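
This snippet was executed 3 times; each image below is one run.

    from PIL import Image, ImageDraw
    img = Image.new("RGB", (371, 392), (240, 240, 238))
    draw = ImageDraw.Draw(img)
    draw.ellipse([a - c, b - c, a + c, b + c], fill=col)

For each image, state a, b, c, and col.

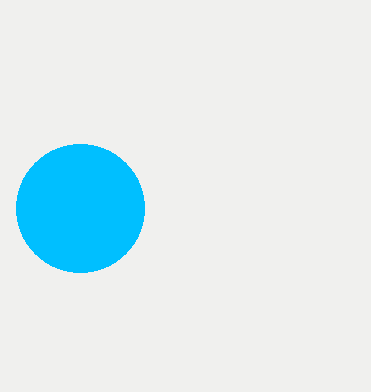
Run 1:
a = 80, b = 208, c = 64, col = 'deepskyblue'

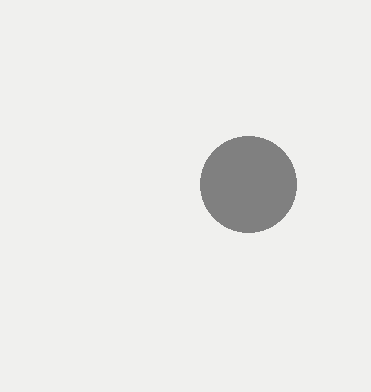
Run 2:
a = 248; b = 184; c = 48; col = 'gray'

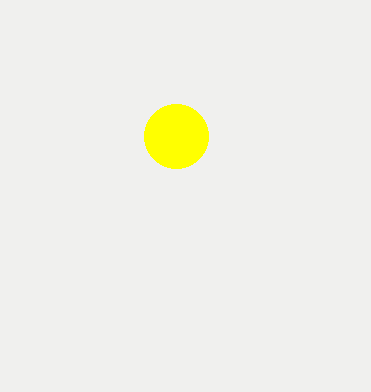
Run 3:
a = 176, b = 136, c = 32, col = 'yellow'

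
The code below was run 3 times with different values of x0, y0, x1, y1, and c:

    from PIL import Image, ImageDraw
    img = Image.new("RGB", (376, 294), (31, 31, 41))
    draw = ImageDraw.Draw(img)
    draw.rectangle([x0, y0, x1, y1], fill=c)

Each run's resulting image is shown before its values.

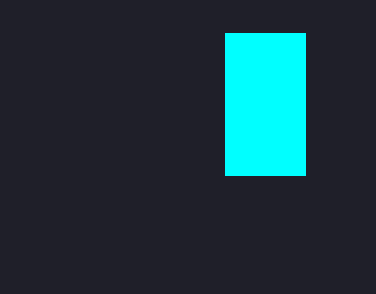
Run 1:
x0 = 225, y0 = 33, x1 = 305, y1 = 175, c = 'cyan'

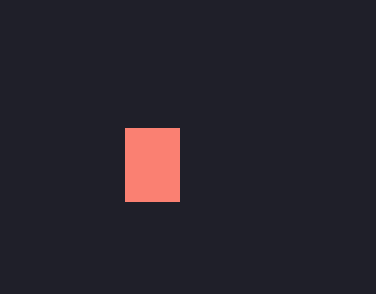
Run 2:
x0 = 125; y0 = 128; x1 = 179; y1 = 201; c = 'salmon'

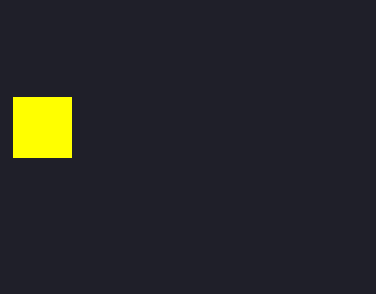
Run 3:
x0 = 13; y0 = 97; x1 = 71; y1 = 157; c = 'yellow'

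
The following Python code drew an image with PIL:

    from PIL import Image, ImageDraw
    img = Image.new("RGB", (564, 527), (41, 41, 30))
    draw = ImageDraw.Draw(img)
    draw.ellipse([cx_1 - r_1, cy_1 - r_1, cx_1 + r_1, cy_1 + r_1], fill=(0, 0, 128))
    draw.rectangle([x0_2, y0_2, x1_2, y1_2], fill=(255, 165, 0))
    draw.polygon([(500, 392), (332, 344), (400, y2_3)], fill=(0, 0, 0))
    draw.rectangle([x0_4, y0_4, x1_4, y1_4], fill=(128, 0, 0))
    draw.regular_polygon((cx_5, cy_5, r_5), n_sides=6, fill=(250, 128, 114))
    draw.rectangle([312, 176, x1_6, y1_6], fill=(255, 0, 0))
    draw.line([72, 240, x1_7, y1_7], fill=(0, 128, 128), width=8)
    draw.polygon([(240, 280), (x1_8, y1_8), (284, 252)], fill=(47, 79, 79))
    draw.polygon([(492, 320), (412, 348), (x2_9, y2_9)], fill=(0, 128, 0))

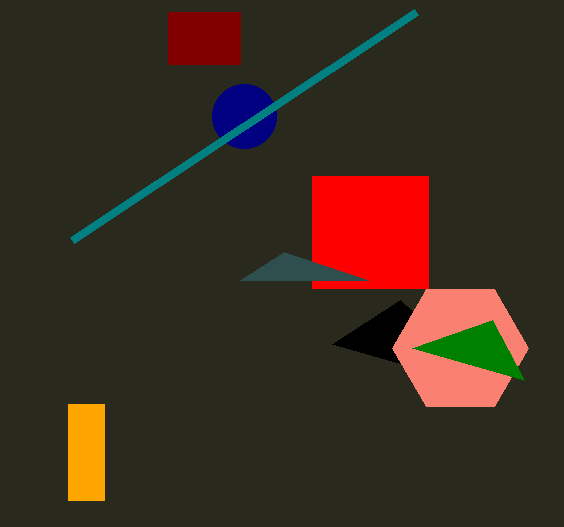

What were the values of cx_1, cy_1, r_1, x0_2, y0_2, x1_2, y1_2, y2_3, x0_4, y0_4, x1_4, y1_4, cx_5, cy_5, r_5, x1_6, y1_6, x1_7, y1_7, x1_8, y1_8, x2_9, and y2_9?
cx_1 = 244, cy_1 = 116, r_1 = 32, x0_2 = 68, y0_2 = 404, x1_2 = 104, y1_2 = 500, y2_3 = 300, x0_4 = 168, y0_4 = 12, x1_4 = 240, y1_4 = 64, cx_5 = 460, cy_5 = 348, r_5 = 68, x1_6 = 428, y1_6 = 288, x1_7 = 416, y1_7 = 12, x1_8 = 368, y1_8 = 280, x2_9 = 524, y2_9 = 380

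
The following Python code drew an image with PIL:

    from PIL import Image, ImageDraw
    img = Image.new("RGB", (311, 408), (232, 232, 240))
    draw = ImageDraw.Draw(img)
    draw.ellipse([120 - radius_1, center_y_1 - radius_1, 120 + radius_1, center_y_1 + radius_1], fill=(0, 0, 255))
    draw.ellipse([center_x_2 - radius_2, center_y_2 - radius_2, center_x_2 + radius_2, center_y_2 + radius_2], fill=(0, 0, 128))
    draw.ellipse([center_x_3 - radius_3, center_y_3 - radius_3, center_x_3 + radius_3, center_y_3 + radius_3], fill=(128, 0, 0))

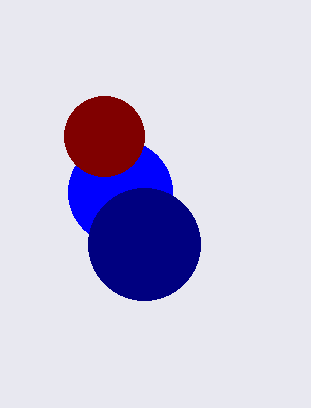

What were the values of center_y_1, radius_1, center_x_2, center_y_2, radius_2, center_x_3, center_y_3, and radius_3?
center_y_1 = 192; radius_1 = 52; center_x_2 = 144; center_y_2 = 244; radius_2 = 56; center_x_3 = 104; center_y_3 = 136; radius_3 = 40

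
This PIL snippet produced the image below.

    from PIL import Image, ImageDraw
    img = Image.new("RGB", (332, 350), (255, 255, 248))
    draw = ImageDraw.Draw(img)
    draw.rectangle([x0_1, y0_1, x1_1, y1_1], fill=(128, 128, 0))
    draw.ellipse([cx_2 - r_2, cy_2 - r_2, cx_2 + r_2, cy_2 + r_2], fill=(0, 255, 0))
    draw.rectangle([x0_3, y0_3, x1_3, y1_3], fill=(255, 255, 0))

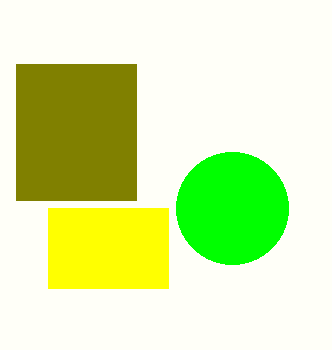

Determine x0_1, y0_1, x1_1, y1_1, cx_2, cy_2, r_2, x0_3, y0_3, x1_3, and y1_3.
x0_1 = 16, y0_1 = 64, x1_1 = 136, y1_1 = 200, cx_2 = 232, cy_2 = 208, r_2 = 56, x0_3 = 48, y0_3 = 208, x1_3 = 168, y1_3 = 288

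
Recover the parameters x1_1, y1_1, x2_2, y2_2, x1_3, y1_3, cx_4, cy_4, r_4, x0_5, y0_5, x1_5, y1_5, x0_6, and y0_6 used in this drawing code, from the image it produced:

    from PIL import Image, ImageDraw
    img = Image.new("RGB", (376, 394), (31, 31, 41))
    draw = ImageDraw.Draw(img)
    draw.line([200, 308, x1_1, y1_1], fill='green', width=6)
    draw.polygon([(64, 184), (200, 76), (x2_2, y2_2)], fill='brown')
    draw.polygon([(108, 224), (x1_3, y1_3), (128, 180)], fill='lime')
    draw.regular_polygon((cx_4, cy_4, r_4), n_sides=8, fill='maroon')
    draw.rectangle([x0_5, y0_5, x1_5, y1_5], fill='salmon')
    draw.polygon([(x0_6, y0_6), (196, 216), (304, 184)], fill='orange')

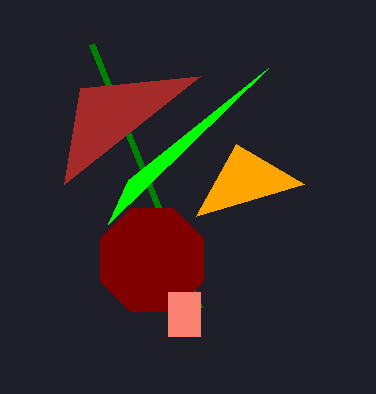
x1_1 = 92, y1_1 = 44, x2_2 = 80, y2_2 = 88, x1_3 = 268, y1_3 = 68, cx_4 = 152, cy_4 = 260, r_4 = 56, x0_5 = 168, y0_5 = 292, x1_5 = 200, y1_5 = 336, x0_6 = 236, y0_6 = 144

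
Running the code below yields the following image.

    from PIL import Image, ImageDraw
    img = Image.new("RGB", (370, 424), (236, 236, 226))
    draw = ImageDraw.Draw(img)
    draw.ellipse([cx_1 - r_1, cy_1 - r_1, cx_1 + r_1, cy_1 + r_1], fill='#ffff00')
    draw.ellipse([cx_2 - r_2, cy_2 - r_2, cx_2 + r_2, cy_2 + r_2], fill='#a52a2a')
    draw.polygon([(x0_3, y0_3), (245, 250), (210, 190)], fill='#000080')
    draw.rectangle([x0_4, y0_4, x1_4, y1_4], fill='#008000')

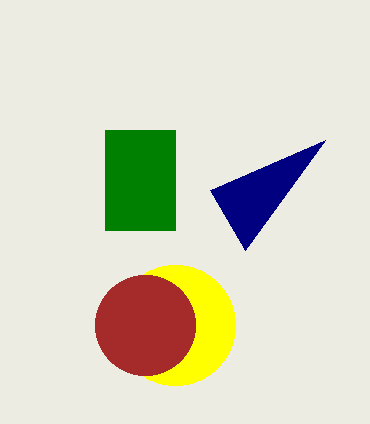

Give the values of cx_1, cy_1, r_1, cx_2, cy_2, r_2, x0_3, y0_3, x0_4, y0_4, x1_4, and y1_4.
cx_1 = 175, cy_1 = 325, r_1 = 60, cx_2 = 145, cy_2 = 325, r_2 = 50, x0_3 = 325, y0_3 = 140, x0_4 = 105, y0_4 = 130, x1_4 = 175, y1_4 = 230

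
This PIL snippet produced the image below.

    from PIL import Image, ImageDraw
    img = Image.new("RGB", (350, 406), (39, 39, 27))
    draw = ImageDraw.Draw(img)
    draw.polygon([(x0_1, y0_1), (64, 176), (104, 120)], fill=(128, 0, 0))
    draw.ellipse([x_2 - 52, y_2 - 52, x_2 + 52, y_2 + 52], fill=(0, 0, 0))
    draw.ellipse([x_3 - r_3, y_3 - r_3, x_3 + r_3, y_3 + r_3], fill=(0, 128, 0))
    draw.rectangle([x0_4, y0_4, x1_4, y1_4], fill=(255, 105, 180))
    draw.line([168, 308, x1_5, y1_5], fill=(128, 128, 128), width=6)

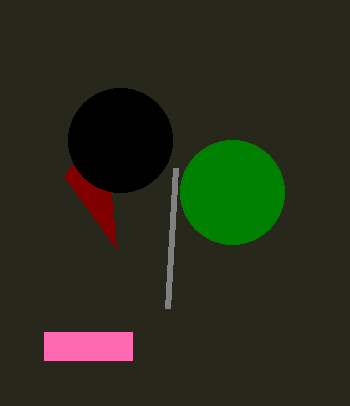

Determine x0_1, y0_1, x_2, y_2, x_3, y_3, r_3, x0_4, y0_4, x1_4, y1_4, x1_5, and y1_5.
x0_1 = 116; y0_1 = 248; x_2 = 120; y_2 = 140; x_3 = 232; y_3 = 192; r_3 = 52; x0_4 = 44; y0_4 = 332; x1_4 = 132; y1_4 = 360; x1_5 = 176; y1_5 = 168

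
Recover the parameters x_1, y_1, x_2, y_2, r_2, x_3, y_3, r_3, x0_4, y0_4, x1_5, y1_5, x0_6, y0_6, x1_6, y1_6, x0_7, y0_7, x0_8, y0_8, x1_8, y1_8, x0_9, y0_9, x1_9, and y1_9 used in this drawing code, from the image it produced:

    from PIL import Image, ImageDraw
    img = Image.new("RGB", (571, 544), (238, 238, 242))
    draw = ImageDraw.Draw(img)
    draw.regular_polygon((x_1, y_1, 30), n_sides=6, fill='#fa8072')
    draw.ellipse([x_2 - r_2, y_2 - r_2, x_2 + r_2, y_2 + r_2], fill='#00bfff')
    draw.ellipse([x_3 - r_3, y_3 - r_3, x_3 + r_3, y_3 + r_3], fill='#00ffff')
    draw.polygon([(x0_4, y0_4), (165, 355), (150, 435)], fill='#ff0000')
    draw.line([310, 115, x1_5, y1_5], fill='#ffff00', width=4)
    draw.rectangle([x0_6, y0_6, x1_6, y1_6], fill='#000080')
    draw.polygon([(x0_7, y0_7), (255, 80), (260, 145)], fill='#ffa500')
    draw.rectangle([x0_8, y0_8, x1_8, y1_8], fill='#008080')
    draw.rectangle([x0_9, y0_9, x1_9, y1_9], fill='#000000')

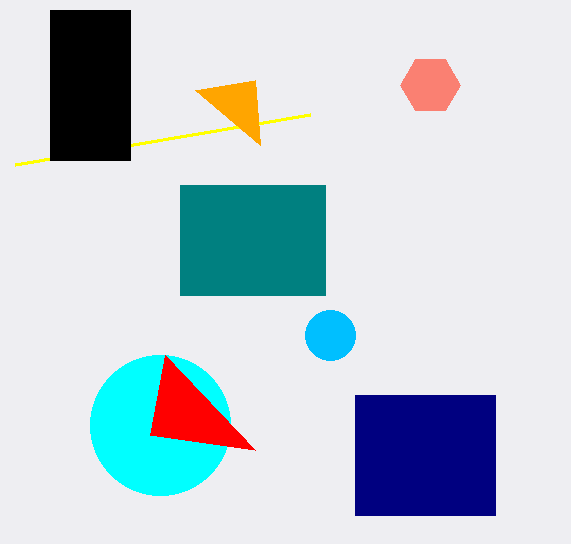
x_1 = 430; y_1 = 85; x_2 = 330; y_2 = 335; r_2 = 25; x_3 = 160; y_3 = 425; r_3 = 70; x0_4 = 255; y0_4 = 450; x1_5 = 15; y1_5 = 165; x0_6 = 355; y0_6 = 395; x1_6 = 495; y1_6 = 515; x0_7 = 195; y0_7 = 90; x0_8 = 180; y0_8 = 185; x1_8 = 325; y1_8 = 295; x0_9 = 50; y0_9 = 10; x1_9 = 130; y1_9 = 160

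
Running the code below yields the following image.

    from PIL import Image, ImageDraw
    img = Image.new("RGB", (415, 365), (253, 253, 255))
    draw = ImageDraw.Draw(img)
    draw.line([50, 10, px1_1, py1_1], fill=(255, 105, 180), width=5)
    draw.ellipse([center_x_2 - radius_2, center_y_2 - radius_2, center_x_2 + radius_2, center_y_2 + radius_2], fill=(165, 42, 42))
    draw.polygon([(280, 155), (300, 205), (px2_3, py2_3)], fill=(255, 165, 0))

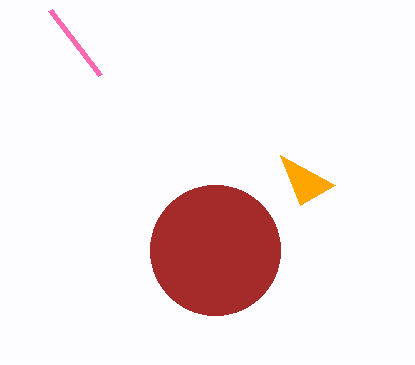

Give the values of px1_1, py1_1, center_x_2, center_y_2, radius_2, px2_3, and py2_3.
px1_1 = 100, py1_1 = 75, center_x_2 = 215, center_y_2 = 250, radius_2 = 65, px2_3 = 335, py2_3 = 185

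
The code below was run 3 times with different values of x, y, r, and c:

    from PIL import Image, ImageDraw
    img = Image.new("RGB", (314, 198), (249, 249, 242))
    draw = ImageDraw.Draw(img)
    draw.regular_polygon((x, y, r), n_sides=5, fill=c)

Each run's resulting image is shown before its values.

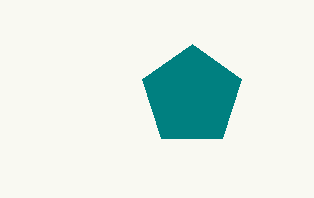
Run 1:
x = 192, y = 96, r = 52, c = 'teal'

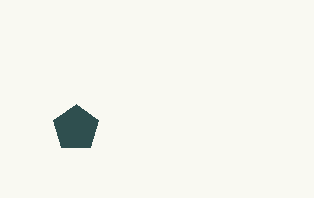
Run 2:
x = 76; y = 128; r = 24; c = 'darkslategray'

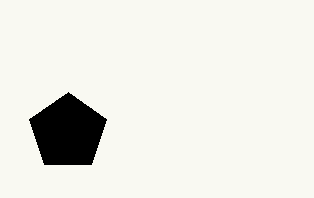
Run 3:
x = 68
y = 132
r = 40
c = 'black'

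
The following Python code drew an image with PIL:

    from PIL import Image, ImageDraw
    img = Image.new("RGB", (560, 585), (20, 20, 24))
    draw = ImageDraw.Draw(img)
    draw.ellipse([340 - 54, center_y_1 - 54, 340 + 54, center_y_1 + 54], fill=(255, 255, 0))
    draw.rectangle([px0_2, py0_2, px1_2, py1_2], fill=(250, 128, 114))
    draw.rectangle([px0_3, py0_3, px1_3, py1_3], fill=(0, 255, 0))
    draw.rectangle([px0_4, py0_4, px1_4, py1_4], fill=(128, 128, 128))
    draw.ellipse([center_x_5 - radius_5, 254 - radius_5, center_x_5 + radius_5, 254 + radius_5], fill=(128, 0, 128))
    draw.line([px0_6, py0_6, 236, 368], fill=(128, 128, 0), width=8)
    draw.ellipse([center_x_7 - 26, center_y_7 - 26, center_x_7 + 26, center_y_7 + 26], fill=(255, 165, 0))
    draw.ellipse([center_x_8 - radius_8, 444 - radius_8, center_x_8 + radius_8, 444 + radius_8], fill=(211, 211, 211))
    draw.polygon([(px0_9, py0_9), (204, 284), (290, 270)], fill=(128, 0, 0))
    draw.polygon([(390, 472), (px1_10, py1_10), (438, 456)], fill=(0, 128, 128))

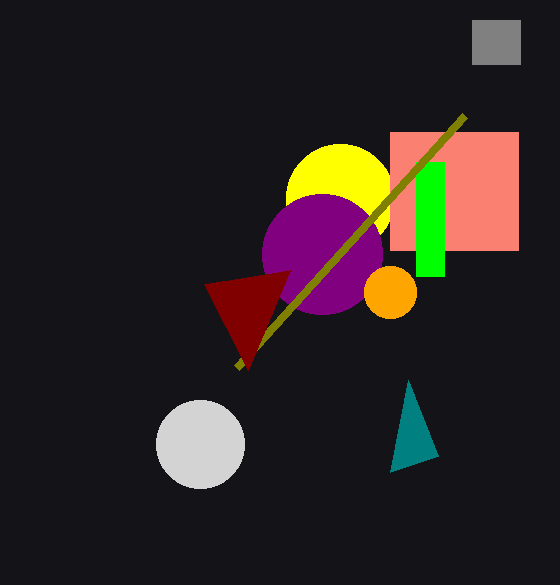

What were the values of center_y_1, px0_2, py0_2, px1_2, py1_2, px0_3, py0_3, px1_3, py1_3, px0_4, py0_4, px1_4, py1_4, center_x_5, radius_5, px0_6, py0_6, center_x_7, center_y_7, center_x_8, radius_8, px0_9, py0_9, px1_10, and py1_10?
center_y_1 = 198, px0_2 = 390, py0_2 = 132, px1_2 = 518, py1_2 = 250, px0_3 = 416, py0_3 = 162, px1_3 = 444, py1_3 = 276, px0_4 = 472, py0_4 = 20, px1_4 = 520, py1_4 = 64, center_x_5 = 322, radius_5 = 60, px0_6 = 464, py0_6 = 116, center_x_7 = 390, center_y_7 = 292, center_x_8 = 200, radius_8 = 44, px0_9 = 248, py0_9 = 370, px1_10 = 408, py1_10 = 380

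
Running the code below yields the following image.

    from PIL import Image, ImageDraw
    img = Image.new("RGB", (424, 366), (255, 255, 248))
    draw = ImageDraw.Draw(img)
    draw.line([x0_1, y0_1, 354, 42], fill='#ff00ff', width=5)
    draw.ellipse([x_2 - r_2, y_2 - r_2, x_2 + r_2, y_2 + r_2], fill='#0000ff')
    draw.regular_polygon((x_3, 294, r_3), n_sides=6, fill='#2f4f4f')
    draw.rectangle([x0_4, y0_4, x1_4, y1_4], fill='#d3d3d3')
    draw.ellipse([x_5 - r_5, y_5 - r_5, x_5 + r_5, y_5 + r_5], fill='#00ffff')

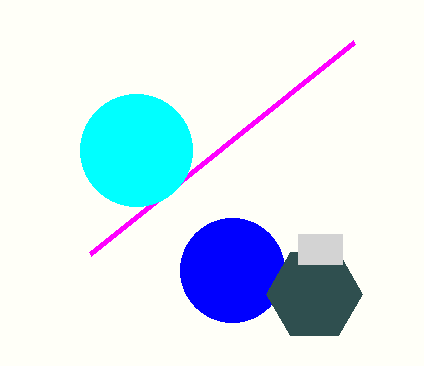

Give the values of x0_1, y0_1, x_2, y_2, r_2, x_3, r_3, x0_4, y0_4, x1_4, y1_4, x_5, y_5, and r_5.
x0_1 = 90; y0_1 = 254; x_2 = 232; y_2 = 270; r_2 = 52; x_3 = 314; r_3 = 48; x0_4 = 298; y0_4 = 234; x1_4 = 342; y1_4 = 264; x_5 = 136; y_5 = 150; r_5 = 56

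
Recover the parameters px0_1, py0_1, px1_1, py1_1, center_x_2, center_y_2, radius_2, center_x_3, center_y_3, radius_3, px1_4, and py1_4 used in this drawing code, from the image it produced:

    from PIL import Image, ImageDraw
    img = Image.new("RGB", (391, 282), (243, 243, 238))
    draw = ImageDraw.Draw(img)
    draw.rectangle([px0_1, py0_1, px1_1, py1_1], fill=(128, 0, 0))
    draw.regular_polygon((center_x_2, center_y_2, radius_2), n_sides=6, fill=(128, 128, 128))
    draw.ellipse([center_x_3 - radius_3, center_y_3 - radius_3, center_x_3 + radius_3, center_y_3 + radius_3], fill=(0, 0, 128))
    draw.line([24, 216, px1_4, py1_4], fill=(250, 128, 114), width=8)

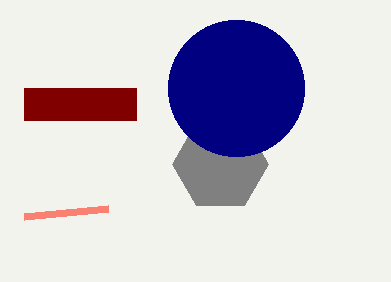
px0_1 = 24
py0_1 = 88
px1_1 = 136
py1_1 = 120
center_x_2 = 220
center_y_2 = 164
radius_2 = 48
center_x_3 = 236
center_y_3 = 88
radius_3 = 68
px1_4 = 108
py1_4 = 208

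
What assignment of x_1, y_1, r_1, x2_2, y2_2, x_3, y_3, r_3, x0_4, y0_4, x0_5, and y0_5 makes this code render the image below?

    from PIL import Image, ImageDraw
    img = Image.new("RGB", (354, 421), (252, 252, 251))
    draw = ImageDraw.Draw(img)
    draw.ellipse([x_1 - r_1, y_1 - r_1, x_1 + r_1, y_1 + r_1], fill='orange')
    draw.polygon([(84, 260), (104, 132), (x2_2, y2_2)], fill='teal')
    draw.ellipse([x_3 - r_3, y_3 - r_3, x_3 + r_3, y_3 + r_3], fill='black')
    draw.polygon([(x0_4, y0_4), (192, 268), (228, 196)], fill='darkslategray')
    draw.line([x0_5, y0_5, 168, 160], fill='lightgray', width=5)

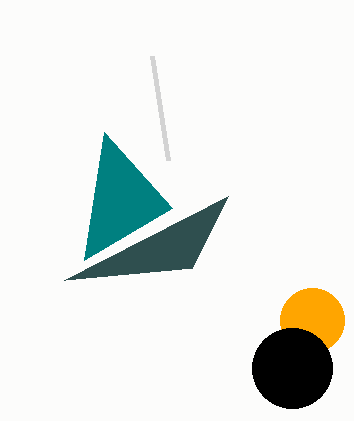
x_1 = 312, y_1 = 320, r_1 = 32, x2_2 = 172, y2_2 = 208, x_3 = 292, y_3 = 368, r_3 = 40, x0_4 = 64, y0_4 = 280, x0_5 = 152, y0_5 = 56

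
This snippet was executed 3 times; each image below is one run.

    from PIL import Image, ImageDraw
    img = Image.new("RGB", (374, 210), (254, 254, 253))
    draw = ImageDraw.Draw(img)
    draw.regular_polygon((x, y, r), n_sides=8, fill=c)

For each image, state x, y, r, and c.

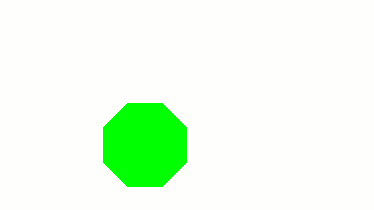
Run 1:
x = 145, y = 145, r = 45, c = 'lime'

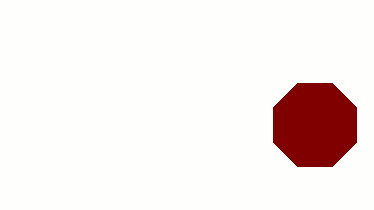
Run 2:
x = 315
y = 125
r = 45
c = 'maroon'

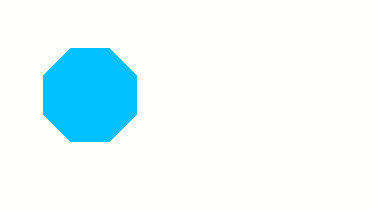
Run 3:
x = 90, y = 95, r = 50, c = 'deepskyblue'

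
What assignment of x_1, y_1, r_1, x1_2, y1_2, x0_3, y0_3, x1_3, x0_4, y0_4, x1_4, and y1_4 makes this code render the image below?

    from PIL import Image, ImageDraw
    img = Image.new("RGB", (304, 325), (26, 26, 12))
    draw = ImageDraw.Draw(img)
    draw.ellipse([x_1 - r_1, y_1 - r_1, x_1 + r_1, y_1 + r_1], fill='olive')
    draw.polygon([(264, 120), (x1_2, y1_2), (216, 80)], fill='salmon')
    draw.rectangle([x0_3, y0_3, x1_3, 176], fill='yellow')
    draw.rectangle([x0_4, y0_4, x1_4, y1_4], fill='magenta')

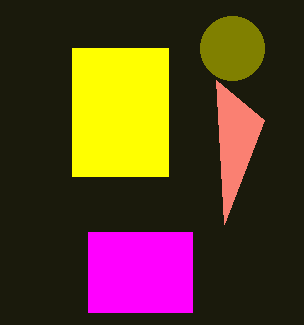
x_1 = 232
y_1 = 48
r_1 = 32
x1_2 = 224
y1_2 = 224
x0_3 = 72
y0_3 = 48
x1_3 = 168
x0_4 = 88
y0_4 = 232
x1_4 = 192
y1_4 = 312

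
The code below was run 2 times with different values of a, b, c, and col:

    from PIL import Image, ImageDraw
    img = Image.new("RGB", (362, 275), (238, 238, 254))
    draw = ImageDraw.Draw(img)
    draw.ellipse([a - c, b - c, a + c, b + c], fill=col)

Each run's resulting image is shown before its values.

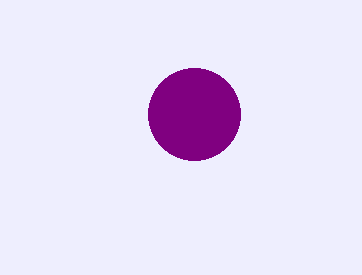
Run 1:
a = 194
b = 114
c = 46
col = 'purple'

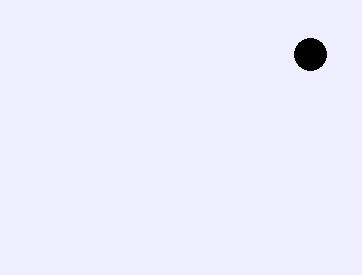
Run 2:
a = 310, b = 54, c = 16, col = 'black'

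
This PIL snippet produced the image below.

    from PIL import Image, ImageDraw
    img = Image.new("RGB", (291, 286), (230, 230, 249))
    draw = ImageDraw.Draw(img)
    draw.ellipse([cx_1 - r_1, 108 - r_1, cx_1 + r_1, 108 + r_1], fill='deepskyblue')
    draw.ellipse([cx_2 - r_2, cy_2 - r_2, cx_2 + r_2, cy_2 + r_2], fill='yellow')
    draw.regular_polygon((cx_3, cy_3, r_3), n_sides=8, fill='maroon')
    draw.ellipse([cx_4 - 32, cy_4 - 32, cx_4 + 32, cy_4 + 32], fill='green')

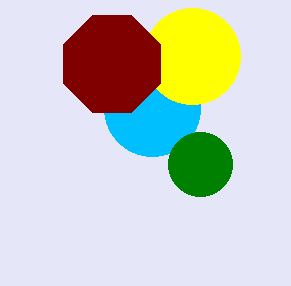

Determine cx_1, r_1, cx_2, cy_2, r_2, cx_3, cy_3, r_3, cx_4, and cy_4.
cx_1 = 152
r_1 = 48
cx_2 = 192
cy_2 = 56
r_2 = 48
cx_3 = 112
cy_3 = 64
r_3 = 52
cx_4 = 200
cy_4 = 164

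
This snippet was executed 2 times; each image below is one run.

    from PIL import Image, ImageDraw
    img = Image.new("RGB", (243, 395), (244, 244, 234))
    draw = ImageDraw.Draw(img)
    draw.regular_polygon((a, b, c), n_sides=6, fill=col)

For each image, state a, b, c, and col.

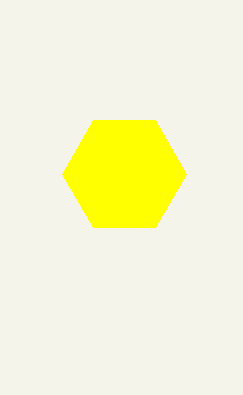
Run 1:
a = 124; b = 174; c = 62; col = 'yellow'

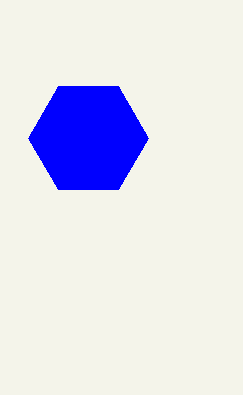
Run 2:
a = 88, b = 138, c = 60, col = 'blue'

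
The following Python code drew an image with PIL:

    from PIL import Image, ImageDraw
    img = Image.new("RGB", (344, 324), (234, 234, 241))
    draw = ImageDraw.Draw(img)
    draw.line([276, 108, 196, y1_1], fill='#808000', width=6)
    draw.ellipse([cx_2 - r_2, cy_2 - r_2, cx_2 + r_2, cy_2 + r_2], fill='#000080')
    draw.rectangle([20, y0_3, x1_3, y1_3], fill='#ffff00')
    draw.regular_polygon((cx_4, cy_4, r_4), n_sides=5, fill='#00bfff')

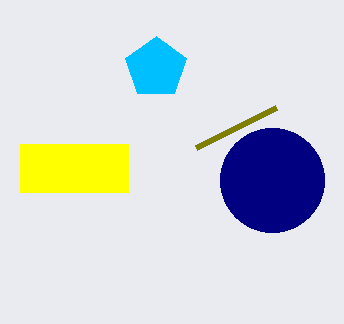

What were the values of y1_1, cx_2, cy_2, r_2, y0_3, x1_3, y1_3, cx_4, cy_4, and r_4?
y1_1 = 148; cx_2 = 272; cy_2 = 180; r_2 = 52; y0_3 = 144; x1_3 = 128; y1_3 = 192; cx_4 = 156; cy_4 = 68; r_4 = 32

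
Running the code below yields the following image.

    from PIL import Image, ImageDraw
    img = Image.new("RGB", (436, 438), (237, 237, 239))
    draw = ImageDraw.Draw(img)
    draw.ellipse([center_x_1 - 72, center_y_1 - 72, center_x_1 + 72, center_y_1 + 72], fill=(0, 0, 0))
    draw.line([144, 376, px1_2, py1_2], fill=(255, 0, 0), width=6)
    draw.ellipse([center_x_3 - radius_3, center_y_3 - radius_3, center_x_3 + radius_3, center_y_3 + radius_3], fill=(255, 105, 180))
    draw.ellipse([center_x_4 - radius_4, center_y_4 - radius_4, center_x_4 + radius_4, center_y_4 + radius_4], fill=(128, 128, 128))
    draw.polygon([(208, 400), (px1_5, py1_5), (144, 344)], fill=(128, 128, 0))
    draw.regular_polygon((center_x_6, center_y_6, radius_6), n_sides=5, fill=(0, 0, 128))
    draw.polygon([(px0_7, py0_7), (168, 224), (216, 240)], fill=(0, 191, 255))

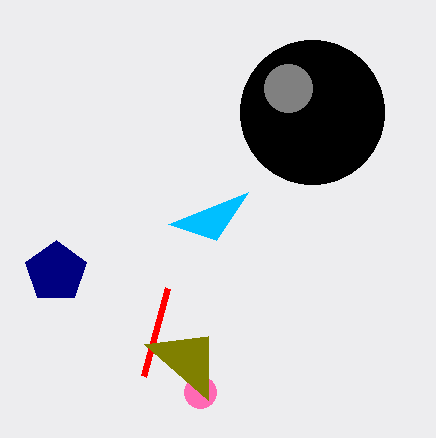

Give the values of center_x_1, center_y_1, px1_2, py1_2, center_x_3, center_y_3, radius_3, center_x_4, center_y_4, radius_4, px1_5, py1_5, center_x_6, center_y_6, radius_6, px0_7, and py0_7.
center_x_1 = 312; center_y_1 = 112; px1_2 = 168; py1_2 = 288; center_x_3 = 200; center_y_3 = 392; radius_3 = 16; center_x_4 = 288; center_y_4 = 88; radius_4 = 24; px1_5 = 208; py1_5 = 336; center_x_6 = 56; center_y_6 = 272; radius_6 = 32; px0_7 = 248; py0_7 = 192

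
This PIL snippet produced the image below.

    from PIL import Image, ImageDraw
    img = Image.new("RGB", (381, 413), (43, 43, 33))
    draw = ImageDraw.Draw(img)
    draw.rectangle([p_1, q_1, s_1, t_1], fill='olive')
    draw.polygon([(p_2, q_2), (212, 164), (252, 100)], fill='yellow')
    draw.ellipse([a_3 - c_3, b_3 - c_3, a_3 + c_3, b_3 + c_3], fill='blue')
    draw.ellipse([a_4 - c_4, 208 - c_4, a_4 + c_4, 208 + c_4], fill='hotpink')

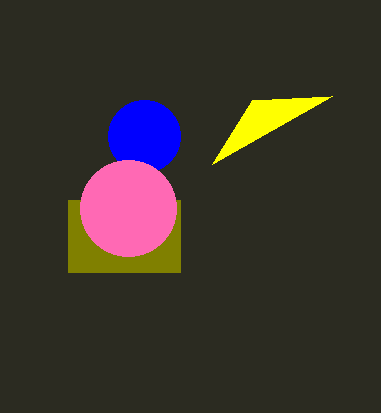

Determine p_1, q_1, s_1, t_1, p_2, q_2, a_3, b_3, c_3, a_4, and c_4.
p_1 = 68, q_1 = 200, s_1 = 180, t_1 = 272, p_2 = 332, q_2 = 96, a_3 = 144, b_3 = 136, c_3 = 36, a_4 = 128, c_4 = 48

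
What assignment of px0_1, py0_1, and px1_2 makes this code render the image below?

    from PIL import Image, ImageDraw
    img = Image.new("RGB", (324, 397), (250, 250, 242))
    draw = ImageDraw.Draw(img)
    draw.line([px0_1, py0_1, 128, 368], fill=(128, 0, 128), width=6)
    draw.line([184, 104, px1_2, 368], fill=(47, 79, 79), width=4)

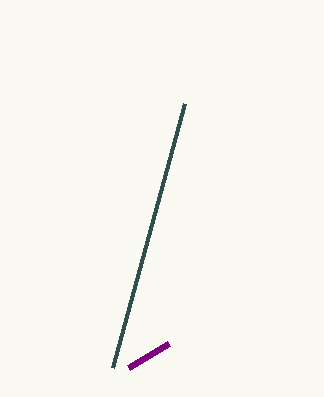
px0_1 = 168; py0_1 = 344; px1_2 = 112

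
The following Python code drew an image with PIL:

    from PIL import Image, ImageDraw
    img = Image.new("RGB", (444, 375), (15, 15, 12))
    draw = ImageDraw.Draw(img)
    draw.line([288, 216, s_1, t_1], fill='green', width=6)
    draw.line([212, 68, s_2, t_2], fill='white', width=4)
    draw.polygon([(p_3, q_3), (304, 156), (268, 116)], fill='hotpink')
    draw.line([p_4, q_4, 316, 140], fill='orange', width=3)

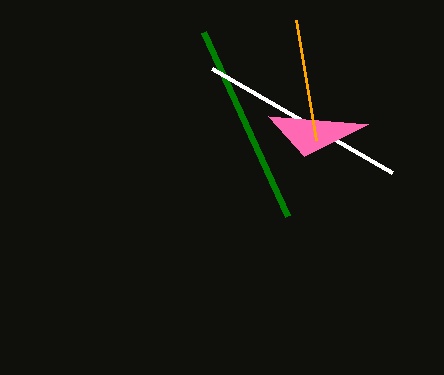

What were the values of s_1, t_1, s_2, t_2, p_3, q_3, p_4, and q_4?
s_1 = 204, t_1 = 32, s_2 = 392, t_2 = 172, p_3 = 368, q_3 = 124, p_4 = 296, q_4 = 20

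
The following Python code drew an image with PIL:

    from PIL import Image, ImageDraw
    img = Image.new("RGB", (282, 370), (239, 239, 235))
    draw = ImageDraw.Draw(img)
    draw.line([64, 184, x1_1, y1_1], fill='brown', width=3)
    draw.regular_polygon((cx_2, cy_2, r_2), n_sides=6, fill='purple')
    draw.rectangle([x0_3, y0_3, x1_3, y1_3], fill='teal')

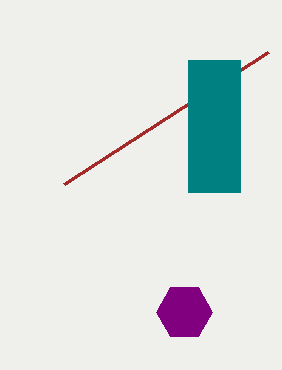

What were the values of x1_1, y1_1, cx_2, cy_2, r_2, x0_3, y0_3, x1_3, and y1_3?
x1_1 = 268
y1_1 = 52
cx_2 = 184
cy_2 = 312
r_2 = 28
x0_3 = 188
y0_3 = 60
x1_3 = 240
y1_3 = 192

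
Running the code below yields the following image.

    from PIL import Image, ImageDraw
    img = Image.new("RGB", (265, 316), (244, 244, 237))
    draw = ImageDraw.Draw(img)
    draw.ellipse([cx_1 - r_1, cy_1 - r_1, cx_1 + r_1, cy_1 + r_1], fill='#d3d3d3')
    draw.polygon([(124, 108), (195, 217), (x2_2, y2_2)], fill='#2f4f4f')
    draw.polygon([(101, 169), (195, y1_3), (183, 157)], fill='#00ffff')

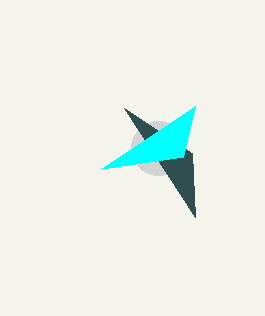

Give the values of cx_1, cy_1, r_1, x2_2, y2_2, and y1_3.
cx_1 = 158, cy_1 = 148, r_1 = 27, x2_2 = 192, y2_2 = 153, y1_3 = 106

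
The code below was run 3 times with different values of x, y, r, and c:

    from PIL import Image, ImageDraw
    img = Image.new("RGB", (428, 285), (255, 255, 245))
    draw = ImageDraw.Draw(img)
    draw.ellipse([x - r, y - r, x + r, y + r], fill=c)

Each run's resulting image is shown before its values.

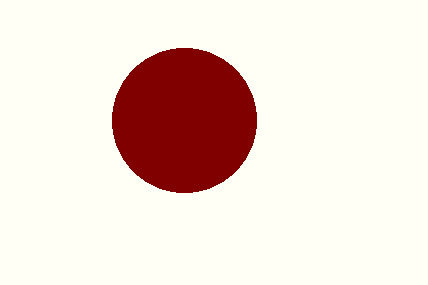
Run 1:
x = 184
y = 120
r = 72
c = 'maroon'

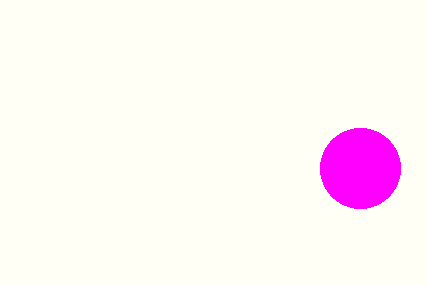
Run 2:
x = 360
y = 168
r = 40
c = 'magenta'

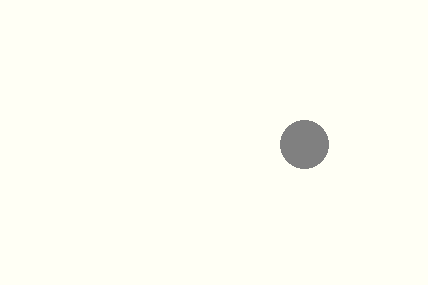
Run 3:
x = 304
y = 144
r = 24
c = 'gray'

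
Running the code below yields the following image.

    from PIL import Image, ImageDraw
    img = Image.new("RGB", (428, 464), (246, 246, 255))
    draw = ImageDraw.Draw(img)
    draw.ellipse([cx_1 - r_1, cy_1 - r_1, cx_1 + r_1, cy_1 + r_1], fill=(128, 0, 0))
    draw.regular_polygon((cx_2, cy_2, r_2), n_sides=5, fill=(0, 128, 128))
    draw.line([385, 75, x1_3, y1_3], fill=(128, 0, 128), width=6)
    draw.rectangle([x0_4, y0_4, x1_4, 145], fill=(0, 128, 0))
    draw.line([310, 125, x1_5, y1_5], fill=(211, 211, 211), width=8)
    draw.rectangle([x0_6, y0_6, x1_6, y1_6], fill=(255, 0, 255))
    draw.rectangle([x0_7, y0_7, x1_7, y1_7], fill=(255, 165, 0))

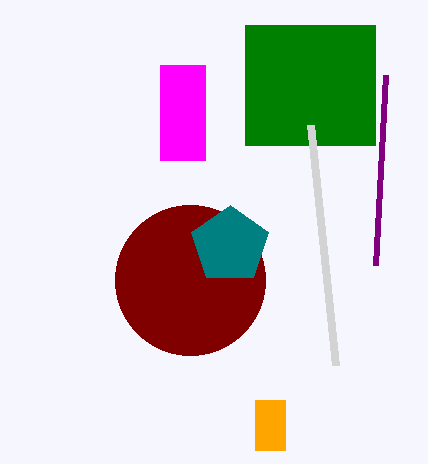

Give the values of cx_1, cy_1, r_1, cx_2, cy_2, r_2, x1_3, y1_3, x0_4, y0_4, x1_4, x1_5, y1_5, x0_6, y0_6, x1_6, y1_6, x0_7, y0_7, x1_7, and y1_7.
cx_1 = 190, cy_1 = 280, r_1 = 75, cx_2 = 230, cy_2 = 245, r_2 = 40, x1_3 = 375, y1_3 = 265, x0_4 = 245, y0_4 = 25, x1_4 = 375, x1_5 = 335, y1_5 = 365, x0_6 = 160, y0_6 = 65, x1_6 = 205, y1_6 = 160, x0_7 = 255, y0_7 = 400, x1_7 = 285, y1_7 = 450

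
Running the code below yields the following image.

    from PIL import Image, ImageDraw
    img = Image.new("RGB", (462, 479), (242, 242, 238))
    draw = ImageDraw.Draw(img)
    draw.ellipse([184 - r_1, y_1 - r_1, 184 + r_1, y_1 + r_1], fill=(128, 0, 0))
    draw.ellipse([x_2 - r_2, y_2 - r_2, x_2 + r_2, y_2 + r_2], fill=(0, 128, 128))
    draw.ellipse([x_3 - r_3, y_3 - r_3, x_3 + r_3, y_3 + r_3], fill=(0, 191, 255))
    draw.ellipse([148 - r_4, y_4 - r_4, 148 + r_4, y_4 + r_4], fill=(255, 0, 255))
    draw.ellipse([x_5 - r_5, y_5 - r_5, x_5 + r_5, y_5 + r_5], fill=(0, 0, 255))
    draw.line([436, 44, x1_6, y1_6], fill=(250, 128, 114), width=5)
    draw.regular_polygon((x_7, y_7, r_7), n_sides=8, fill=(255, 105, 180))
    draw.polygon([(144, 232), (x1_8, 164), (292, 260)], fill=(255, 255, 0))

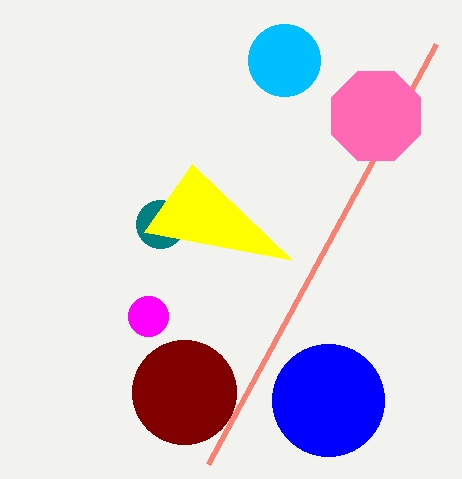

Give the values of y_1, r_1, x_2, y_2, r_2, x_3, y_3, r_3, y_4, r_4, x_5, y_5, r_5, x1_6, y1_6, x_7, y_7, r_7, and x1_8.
y_1 = 392; r_1 = 52; x_2 = 160; y_2 = 224; r_2 = 24; x_3 = 284; y_3 = 60; r_3 = 36; y_4 = 316; r_4 = 20; x_5 = 328; y_5 = 400; r_5 = 56; x1_6 = 208; y1_6 = 464; x_7 = 376; y_7 = 116; r_7 = 48; x1_8 = 192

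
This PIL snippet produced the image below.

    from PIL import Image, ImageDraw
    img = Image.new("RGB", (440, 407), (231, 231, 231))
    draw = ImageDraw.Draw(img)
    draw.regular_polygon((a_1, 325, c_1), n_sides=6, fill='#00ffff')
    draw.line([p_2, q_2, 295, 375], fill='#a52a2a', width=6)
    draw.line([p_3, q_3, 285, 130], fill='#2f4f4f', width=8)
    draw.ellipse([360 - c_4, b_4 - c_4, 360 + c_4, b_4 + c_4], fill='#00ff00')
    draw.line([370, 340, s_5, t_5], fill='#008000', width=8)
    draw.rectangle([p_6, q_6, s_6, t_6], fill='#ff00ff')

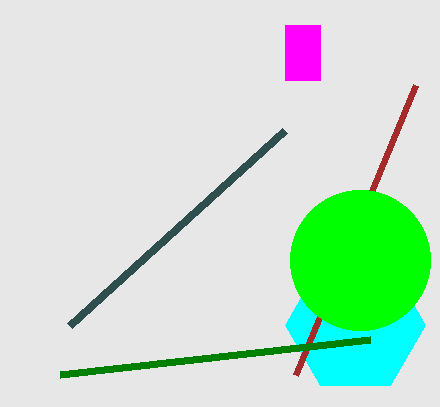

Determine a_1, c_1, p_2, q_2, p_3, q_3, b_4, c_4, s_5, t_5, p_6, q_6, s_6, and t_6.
a_1 = 355; c_1 = 70; p_2 = 415; q_2 = 85; p_3 = 70; q_3 = 325; b_4 = 260; c_4 = 70; s_5 = 60; t_5 = 375; p_6 = 285; q_6 = 25; s_6 = 320; t_6 = 80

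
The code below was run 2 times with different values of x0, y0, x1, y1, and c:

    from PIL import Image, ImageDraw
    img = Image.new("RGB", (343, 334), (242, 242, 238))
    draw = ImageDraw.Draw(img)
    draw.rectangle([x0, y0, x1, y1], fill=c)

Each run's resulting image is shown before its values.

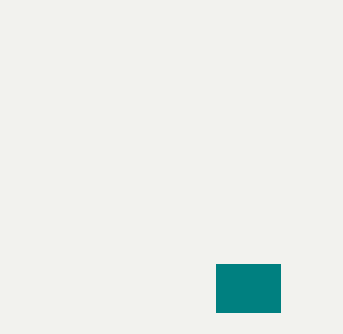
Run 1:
x0 = 216, y0 = 264, x1 = 280, y1 = 312, c = 'teal'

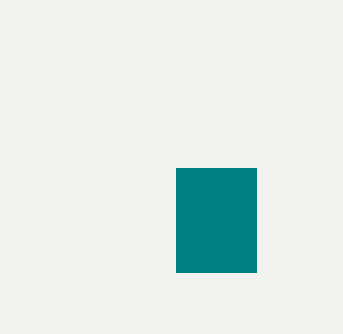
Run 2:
x0 = 176; y0 = 168; x1 = 256; y1 = 272; c = 'teal'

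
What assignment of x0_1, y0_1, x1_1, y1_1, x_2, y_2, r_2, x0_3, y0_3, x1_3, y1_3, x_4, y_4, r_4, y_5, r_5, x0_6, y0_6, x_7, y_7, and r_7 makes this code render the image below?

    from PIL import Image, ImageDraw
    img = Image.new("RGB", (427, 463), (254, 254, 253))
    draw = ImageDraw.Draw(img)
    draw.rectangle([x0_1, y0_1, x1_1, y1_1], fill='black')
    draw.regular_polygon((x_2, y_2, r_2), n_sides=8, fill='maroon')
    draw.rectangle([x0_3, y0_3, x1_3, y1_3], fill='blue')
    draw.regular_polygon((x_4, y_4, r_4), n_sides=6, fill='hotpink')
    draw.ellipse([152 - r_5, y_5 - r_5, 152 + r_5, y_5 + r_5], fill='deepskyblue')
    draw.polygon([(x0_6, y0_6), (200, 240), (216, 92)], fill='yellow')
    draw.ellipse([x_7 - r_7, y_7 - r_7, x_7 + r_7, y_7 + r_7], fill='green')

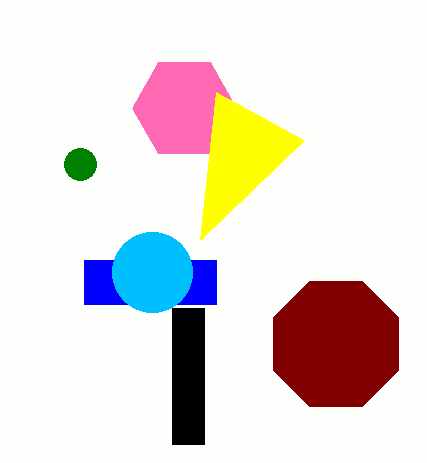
x0_1 = 172, y0_1 = 308, x1_1 = 204, y1_1 = 444, x_2 = 336, y_2 = 344, r_2 = 68, x0_3 = 84, y0_3 = 260, x1_3 = 216, y1_3 = 304, x_4 = 184, y_4 = 108, r_4 = 52, y_5 = 272, r_5 = 40, x0_6 = 304, y0_6 = 140, x_7 = 80, y_7 = 164, r_7 = 16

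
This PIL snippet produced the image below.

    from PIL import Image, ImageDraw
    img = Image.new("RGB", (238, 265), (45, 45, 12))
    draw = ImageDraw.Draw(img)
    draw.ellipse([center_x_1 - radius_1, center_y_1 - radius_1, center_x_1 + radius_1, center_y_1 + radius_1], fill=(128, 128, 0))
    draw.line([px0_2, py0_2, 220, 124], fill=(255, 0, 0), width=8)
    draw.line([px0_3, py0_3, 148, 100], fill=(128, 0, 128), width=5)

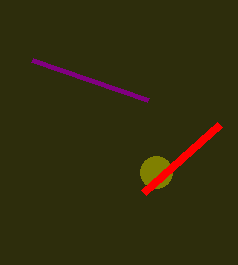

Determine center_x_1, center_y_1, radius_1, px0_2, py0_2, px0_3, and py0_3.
center_x_1 = 156, center_y_1 = 172, radius_1 = 16, px0_2 = 144, py0_2 = 192, px0_3 = 32, py0_3 = 60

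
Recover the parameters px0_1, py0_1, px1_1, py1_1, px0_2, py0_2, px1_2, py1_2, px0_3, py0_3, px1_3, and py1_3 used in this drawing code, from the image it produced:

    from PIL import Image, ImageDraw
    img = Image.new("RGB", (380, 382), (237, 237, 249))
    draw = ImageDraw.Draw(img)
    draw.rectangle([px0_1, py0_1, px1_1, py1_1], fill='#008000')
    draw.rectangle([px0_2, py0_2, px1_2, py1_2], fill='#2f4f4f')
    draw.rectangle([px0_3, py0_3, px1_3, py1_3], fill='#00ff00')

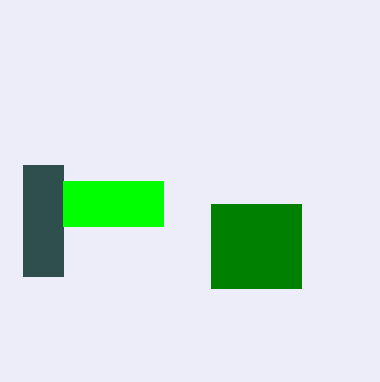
px0_1 = 211; py0_1 = 204; px1_1 = 301; py1_1 = 288; px0_2 = 23; py0_2 = 165; px1_2 = 63; py1_2 = 276; px0_3 = 63; py0_3 = 181; px1_3 = 163; py1_3 = 226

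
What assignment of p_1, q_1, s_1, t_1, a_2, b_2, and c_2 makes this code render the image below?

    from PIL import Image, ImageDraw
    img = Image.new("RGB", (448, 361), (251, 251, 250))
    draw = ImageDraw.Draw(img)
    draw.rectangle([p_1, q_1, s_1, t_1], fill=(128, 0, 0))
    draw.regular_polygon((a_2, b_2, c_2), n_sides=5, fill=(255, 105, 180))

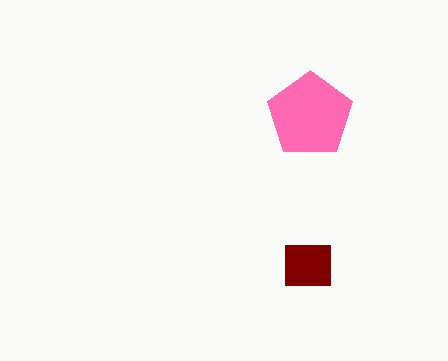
p_1 = 285; q_1 = 245; s_1 = 330; t_1 = 285; a_2 = 310; b_2 = 115; c_2 = 45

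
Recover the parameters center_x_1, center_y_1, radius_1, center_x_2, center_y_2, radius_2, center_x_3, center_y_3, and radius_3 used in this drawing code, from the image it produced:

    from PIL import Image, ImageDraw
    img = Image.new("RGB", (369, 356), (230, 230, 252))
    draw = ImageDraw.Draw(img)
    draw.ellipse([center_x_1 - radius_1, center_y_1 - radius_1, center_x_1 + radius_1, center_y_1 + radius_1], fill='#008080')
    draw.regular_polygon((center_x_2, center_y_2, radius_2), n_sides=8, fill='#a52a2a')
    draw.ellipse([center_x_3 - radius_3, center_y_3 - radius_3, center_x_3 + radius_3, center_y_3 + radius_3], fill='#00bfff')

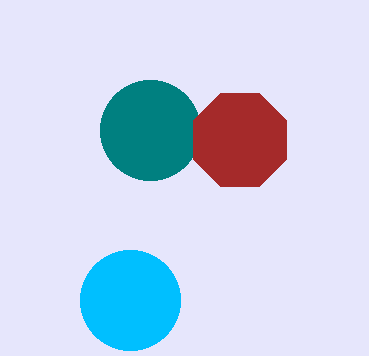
center_x_1 = 150; center_y_1 = 130; radius_1 = 50; center_x_2 = 240; center_y_2 = 140; radius_2 = 50; center_x_3 = 130; center_y_3 = 300; radius_3 = 50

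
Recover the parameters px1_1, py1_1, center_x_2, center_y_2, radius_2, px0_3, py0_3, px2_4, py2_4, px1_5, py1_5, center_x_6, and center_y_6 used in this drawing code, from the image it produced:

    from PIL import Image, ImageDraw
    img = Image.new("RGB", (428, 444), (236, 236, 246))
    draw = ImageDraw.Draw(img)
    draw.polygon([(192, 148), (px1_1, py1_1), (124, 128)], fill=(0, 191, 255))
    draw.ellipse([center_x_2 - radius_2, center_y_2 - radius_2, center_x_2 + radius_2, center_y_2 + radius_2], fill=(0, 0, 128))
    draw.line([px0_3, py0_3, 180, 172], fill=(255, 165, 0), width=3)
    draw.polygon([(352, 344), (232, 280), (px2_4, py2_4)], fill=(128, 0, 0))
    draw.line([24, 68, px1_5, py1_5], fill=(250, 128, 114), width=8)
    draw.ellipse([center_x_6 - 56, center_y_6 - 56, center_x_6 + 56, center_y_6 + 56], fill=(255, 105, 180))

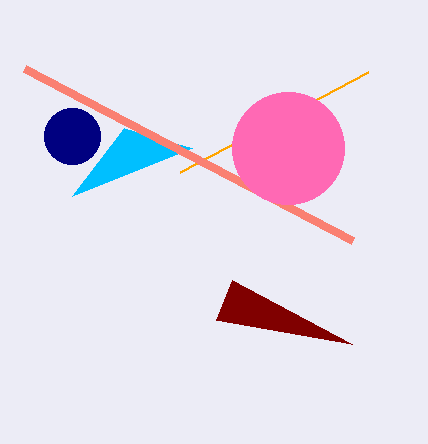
px1_1 = 72; py1_1 = 196; center_x_2 = 72; center_y_2 = 136; radius_2 = 28; px0_3 = 368; py0_3 = 72; px2_4 = 216; py2_4 = 320; px1_5 = 352; py1_5 = 240; center_x_6 = 288; center_y_6 = 148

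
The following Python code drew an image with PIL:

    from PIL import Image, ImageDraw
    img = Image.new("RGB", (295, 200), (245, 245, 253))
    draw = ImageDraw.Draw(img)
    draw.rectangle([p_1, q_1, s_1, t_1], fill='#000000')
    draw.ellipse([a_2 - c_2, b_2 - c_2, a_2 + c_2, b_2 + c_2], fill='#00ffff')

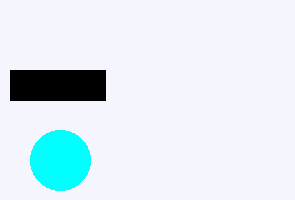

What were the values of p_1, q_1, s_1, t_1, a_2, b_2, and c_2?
p_1 = 10
q_1 = 70
s_1 = 105
t_1 = 100
a_2 = 60
b_2 = 160
c_2 = 30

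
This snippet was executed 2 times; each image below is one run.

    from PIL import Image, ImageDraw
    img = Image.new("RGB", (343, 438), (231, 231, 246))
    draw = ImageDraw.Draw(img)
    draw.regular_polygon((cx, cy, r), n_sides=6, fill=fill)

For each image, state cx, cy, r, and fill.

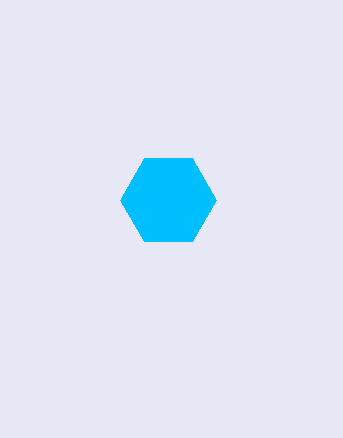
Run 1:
cx = 168; cy = 200; r = 48; fill = 'deepskyblue'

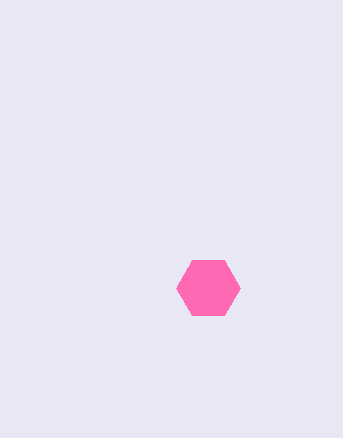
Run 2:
cx = 208; cy = 288; r = 32; fill = 'hotpink'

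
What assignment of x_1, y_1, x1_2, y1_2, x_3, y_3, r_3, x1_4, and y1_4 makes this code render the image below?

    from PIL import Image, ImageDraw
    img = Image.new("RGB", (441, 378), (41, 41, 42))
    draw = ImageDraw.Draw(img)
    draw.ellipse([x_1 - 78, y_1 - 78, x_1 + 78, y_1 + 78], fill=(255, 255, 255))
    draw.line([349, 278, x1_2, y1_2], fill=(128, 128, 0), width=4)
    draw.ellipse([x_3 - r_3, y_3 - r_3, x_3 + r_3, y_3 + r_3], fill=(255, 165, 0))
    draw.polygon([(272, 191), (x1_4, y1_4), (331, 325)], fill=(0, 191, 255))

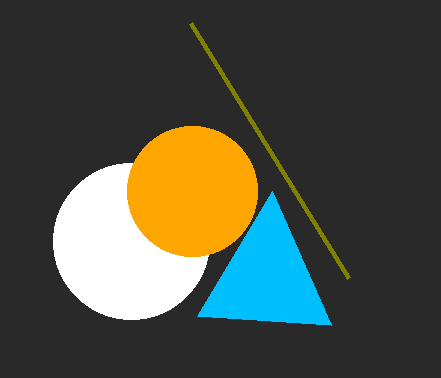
x_1 = 131, y_1 = 241, x1_2 = 191, y1_2 = 23, x_3 = 192, y_3 = 191, r_3 = 65, x1_4 = 197, y1_4 = 316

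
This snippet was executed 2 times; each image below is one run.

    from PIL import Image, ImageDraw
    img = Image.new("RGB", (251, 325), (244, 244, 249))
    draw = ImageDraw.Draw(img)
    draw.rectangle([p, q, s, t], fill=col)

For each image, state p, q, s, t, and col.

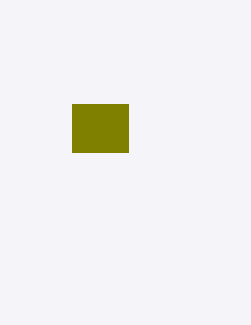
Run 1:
p = 72; q = 104; s = 128; t = 152; col = 'olive'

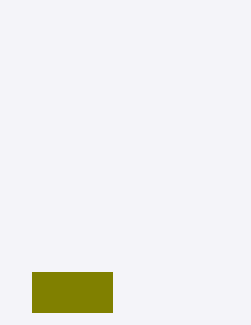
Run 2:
p = 32; q = 272; s = 112; t = 312; col = 'olive'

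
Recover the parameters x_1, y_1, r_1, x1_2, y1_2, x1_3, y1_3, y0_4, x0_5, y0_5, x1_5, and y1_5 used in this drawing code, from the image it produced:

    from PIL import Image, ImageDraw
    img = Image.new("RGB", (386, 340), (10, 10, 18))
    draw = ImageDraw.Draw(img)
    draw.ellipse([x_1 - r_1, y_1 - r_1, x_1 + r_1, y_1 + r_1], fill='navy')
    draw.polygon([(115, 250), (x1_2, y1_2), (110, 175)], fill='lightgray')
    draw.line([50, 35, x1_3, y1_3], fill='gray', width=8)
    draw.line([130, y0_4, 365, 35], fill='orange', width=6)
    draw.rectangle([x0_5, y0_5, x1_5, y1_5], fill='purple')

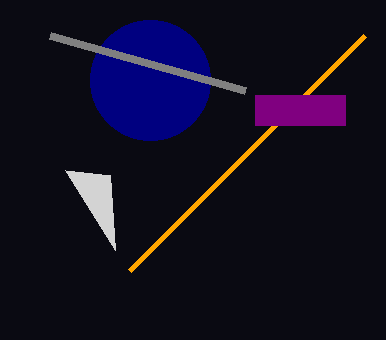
x_1 = 150; y_1 = 80; r_1 = 60; x1_2 = 65; y1_2 = 170; x1_3 = 245; y1_3 = 90; y0_4 = 270; x0_5 = 255; y0_5 = 95; x1_5 = 345; y1_5 = 125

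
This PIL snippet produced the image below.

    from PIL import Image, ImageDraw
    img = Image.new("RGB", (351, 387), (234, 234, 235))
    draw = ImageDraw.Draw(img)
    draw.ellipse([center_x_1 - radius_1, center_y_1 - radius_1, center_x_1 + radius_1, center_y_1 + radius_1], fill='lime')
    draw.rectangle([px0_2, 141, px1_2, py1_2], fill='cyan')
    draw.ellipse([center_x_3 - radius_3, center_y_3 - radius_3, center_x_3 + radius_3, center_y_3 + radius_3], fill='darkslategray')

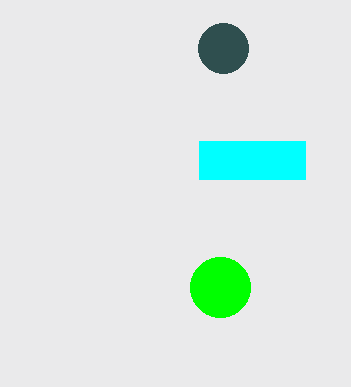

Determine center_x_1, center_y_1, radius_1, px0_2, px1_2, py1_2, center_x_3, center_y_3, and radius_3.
center_x_1 = 220, center_y_1 = 287, radius_1 = 30, px0_2 = 199, px1_2 = 305, py1_2 = 179, center_x_3 = 223, center_y_3 = 48, radius_3 = 25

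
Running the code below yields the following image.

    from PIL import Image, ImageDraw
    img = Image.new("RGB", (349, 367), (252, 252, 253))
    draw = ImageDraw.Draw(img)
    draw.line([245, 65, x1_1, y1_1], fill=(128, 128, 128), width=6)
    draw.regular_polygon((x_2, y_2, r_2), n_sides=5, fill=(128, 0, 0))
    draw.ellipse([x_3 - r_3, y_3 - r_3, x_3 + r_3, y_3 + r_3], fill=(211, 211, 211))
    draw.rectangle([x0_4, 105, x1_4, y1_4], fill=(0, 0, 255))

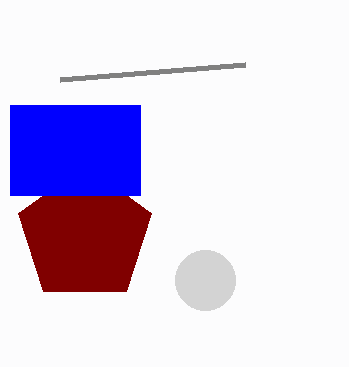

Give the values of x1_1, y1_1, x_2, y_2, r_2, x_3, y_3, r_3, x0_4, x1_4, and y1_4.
x1_1 = 60, y1_1 = 80, x_2 = 85, y_2 = 235, r_2 = 70, x_3 = 205, y_3 = 280, r_3 = 30, x0_4 = 10, x1_4 = 140, y1_4 = 195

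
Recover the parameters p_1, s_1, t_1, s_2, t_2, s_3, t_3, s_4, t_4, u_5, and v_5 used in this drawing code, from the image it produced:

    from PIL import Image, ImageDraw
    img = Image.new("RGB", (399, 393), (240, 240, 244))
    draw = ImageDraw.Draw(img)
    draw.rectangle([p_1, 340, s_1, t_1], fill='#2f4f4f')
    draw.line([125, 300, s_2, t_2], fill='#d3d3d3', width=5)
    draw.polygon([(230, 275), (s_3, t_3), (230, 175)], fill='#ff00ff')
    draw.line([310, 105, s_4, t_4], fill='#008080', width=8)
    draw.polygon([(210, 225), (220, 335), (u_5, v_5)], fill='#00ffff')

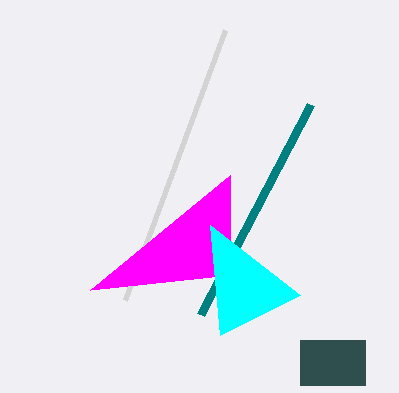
p_1 = 300
s_1 = 365
t_1 = 385
s_2 = 225
t_2 = 30
s_3 = 90
t_3 = 290
s_4 = 200
t_4 = 315
u_5 = 300
v_5 = 295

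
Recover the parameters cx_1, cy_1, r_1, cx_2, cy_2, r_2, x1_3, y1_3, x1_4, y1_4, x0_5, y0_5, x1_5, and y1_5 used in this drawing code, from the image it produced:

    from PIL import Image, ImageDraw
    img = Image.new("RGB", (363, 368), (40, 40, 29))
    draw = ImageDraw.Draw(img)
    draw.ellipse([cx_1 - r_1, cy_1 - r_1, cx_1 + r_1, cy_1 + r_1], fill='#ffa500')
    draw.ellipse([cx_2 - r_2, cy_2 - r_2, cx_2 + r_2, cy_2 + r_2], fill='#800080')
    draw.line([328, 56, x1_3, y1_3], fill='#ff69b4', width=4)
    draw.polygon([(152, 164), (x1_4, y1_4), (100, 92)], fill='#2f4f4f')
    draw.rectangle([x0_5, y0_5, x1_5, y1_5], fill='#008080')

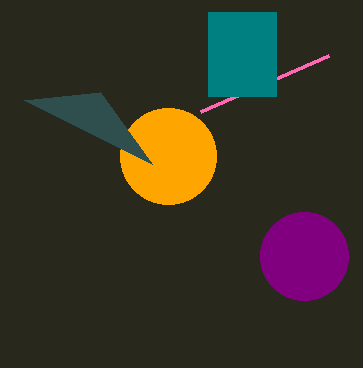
cx_1 = 168, cy_1 = 156, r_1 = 48, cx_2 = 304, cy_2 = 256, r_2 = 44, x1_3 = 200, y1_3 = 112, x1_4 = 24, y1_4 = 100, x0_5 = 208, y0_5 = 12, x1_5 = 276, y1_5 = 96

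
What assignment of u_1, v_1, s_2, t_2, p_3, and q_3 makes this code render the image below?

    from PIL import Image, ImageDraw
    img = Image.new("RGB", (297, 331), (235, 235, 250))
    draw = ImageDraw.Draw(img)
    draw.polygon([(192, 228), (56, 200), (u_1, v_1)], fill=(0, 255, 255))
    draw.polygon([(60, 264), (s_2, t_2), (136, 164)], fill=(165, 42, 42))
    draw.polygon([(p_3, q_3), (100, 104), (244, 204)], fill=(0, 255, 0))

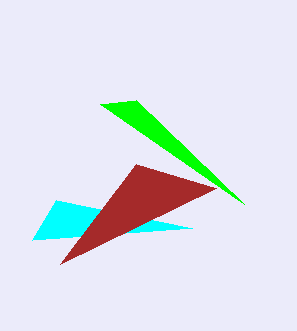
u_1 = 32
v_1 = 240
s_2 = 216
t_2 = 188
p_3 = 136
q_3 = 100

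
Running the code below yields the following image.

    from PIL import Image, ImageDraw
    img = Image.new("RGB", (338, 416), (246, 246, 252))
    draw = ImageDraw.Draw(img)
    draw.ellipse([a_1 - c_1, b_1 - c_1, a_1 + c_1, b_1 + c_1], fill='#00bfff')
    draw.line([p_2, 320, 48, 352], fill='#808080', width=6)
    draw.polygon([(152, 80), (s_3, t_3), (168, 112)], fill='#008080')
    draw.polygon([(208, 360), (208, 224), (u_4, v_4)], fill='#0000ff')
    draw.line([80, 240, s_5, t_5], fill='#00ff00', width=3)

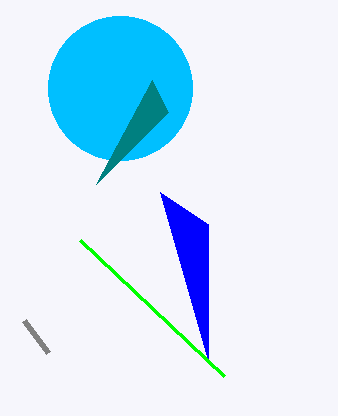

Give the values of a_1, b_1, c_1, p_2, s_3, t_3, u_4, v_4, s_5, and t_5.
a_1 = 120; b_1 = 88; c_1 = 72; p_2 = 24; s_3 = 96; t_3 = 184; u_4 = 160; v_4 = 192; s_5 = 224; t_5 = 376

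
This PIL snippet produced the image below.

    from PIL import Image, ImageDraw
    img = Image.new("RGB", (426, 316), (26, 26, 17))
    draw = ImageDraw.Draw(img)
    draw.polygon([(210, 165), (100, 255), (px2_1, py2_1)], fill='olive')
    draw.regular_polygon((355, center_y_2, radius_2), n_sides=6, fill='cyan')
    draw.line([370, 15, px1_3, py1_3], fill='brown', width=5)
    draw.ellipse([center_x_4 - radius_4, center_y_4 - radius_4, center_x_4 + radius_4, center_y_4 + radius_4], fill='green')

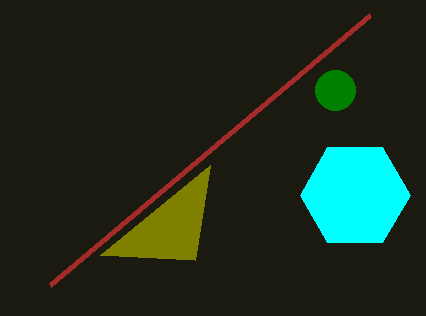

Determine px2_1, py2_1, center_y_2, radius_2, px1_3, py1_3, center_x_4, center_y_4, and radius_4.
px2_1 = 195
py2_1 = 260
center_y_2 = 195
radius_2 = 55
px1_3 = 50
py1_3 = 285
center_x_4 = 335
center_y_4 = 90
radius_4 = 20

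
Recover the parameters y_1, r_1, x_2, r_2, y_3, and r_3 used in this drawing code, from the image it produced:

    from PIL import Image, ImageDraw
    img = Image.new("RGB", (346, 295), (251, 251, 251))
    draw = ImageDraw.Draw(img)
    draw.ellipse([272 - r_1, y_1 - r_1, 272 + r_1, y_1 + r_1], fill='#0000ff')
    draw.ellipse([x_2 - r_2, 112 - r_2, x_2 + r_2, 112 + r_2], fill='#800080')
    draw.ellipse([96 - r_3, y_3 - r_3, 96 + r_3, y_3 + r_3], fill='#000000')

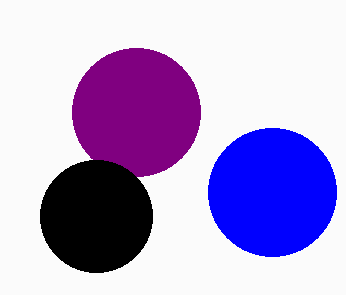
y_1 = 192
r_1 = 64
x_2 = 136
r_2 = 64
y_3 = 216
r_3 = 56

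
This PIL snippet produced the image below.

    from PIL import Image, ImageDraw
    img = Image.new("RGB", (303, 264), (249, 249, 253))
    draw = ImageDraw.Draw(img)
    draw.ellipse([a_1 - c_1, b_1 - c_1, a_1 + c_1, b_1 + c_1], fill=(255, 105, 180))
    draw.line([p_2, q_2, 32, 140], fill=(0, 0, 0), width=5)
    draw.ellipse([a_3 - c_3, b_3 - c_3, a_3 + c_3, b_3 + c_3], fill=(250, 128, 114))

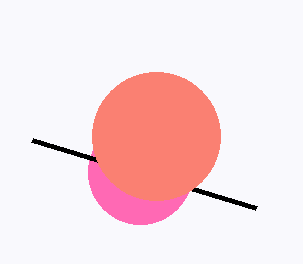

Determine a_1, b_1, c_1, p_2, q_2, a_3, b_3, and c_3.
a_1 = 140, b_1 = 172, c_1 = 52, p_2 = 256, q_2 = 208, a_3 = 156, b_3 = 136, c_3 = 64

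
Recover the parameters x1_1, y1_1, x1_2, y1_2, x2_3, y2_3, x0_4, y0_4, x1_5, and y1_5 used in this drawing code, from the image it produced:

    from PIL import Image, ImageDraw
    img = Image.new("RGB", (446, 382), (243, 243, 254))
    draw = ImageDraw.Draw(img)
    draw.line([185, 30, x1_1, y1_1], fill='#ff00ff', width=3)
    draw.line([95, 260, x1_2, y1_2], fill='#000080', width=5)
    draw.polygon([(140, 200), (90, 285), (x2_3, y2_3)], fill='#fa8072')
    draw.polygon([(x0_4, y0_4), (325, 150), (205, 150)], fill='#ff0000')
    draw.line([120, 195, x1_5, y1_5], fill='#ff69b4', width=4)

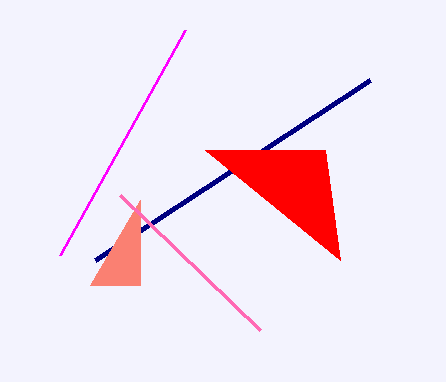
x1_1 = 60
y1_1 = 255
x1_2 = 370
y1_2 = 80
x2_3 = 140
y2_3 = 285
x0_4 = 340
y0_4 = 260
x1_5 = 260
y1_5 = 330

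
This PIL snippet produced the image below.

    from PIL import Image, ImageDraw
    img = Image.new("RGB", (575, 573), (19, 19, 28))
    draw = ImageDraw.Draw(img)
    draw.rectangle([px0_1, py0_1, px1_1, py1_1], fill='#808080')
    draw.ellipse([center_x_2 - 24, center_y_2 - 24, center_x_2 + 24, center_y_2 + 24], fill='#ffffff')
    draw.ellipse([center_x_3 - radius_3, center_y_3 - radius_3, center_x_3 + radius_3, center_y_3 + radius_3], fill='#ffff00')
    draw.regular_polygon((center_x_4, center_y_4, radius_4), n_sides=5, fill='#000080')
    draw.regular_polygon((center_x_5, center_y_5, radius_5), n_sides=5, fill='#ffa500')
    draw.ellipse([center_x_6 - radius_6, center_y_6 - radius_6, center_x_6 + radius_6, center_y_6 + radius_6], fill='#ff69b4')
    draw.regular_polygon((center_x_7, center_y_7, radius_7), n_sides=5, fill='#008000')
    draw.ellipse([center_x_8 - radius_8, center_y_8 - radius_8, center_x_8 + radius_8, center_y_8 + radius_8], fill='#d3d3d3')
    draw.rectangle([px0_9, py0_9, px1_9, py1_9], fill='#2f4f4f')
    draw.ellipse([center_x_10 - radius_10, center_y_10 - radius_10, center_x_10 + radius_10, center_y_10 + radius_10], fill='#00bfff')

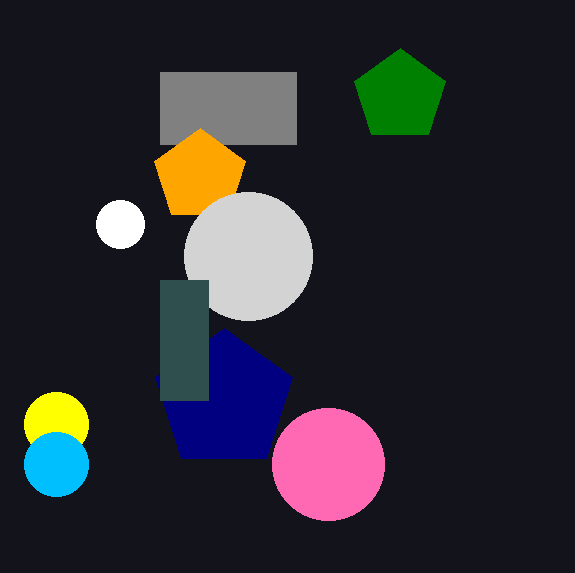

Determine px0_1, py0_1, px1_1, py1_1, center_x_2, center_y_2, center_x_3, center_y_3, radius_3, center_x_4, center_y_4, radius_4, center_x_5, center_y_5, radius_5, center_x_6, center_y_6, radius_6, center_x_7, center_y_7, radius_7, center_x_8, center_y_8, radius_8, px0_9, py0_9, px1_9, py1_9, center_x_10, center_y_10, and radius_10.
px0_1 = 160, py0_1 = 72, px1_1 = 296, py1_1 = 144, center_x_2 = 120, center_y_2 = 224, center_x_3 = 56, center_y_3 = 424, radius_3 = 32, center_x_4 = 224, center_y_4 = 400, radius_4 = 72, center_x_5 = 200, center_y_5 = 176, radius_5 = 48, center_x_6 = 328, center_y_6 = 464, radius_6 = 56, center_x_7 = 400, center_y_7 = 96, radius_7 = 48, center_x_8 = 248, center_y_8 = 256, radius_8 = 64, px0_9 = 160, py0_9 = 280, px1_9 = 208, py1_9 = 400, center_x_10 = 56, center_y_10 = 464, radius_10 = 32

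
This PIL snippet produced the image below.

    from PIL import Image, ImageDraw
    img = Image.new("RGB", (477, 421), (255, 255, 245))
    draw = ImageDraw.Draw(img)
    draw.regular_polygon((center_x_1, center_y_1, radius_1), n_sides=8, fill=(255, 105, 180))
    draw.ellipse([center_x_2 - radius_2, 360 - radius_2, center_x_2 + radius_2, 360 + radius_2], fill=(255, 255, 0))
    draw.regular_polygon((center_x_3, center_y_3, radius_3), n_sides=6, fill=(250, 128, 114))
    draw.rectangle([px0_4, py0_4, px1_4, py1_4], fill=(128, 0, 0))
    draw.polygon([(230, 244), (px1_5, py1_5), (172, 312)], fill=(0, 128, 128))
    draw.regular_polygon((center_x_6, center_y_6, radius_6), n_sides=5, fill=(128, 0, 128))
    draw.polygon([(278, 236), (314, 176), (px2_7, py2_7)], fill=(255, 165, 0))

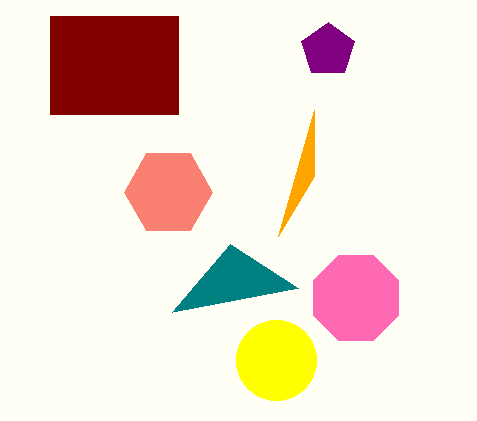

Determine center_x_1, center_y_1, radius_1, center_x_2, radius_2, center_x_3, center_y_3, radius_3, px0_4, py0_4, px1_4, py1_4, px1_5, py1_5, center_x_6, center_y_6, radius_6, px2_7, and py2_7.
center_x_1 = 356, center_y_1 = 298, radius_1 = 46, center_x_2 = 276, radius_2 = 40, center_x_3 = 168, center_y_3 = 192, radius_3 = 44, px0_4 = 50, py0_4 = 16, px1_4 = 178, py1_4 = 114, px1_5 = 298, py1_5 = 288, center_x_6 = 328, center_y_6 = 50, radius_6 = 28, px2_7 = 314, py2_7 = 110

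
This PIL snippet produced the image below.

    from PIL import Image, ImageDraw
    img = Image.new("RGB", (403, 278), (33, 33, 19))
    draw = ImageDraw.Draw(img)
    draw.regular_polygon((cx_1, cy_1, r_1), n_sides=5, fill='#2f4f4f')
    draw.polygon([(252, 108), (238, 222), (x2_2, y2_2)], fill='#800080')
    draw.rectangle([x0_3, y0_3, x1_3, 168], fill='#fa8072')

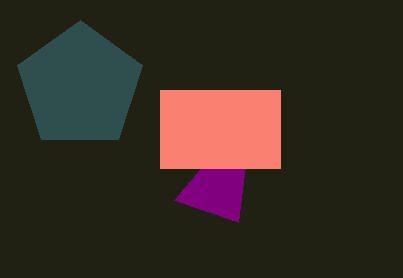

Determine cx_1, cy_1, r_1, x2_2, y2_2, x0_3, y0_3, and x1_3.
cx_1 = 80
cy_1 = 86
r_1 = 66
x2_2 = 174
y2_2 = 200
x0_3 = 160
y0_3 = 90
x1_3 = 280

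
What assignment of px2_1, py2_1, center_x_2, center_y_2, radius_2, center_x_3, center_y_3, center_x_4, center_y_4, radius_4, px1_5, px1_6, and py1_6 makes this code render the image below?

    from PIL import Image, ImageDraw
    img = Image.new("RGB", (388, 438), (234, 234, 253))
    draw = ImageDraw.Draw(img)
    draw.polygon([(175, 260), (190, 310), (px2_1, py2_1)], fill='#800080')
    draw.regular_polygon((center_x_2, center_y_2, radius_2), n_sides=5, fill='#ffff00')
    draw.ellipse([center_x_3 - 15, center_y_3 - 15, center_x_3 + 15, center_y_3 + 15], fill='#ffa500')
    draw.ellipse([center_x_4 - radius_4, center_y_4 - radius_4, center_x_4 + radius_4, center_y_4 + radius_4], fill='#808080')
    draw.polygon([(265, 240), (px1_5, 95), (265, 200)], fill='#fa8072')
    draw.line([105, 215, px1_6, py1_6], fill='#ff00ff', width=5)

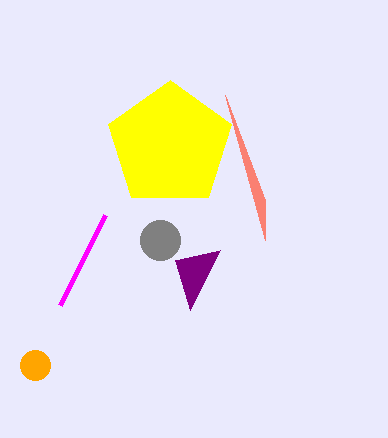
px2_1 = 220
py2_1 = 250
center_x_2 = 170
center_y_2 = 145
radius_2 = 65
center_x_3 = 35
center_y_3 = 365
center_x_4 = 160
center_y_4 = 240
radius_4 = 20
px1_5 = 225
px1_6 = 60
py1_6 = 305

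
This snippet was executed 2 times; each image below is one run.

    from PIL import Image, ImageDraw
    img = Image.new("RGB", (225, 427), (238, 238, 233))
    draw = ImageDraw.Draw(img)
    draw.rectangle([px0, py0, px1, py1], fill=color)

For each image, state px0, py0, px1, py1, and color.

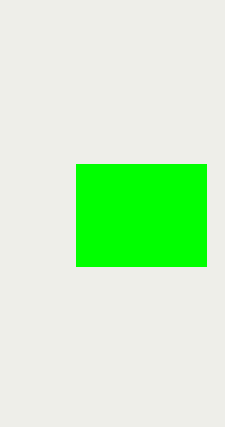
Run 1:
px0 = 76; py0 = 164; px1 = 206; py1 = 266; color = 'lime'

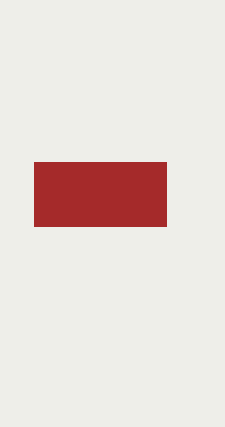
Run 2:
px0 = 34, py0 = 162, px1 = 166, py1 = 226, color = 'brown'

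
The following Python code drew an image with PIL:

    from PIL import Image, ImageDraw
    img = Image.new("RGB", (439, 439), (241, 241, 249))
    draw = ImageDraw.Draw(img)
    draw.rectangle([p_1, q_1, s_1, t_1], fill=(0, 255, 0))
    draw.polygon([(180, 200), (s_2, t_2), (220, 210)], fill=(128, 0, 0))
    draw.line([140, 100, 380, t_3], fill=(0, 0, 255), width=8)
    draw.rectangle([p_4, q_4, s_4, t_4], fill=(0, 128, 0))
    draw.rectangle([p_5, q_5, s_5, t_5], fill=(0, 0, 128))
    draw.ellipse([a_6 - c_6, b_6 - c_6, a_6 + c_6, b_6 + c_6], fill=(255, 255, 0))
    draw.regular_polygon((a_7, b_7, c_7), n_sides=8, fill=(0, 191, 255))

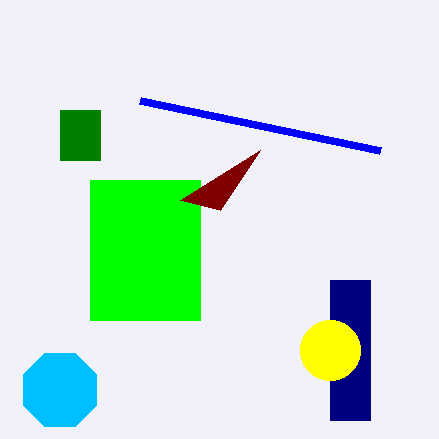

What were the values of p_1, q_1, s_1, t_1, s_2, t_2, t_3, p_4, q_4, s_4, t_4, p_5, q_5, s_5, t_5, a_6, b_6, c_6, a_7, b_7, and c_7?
p_1 = 90
q_1 = 180
s_1 = 200
t_1 = 320
s_2 = 260
t_2 = 150
t_3 = 150
p_4 = 60
q_4 = 110
s_4 = 100
t_4 = 160
p_5 = 330
q_5 = 280
s_5 = 370
t_5 = 420
a_6 = 330
b_6 = 350
c_6 = 30
a_7 = 60
b_7 = 390
c_7 = 40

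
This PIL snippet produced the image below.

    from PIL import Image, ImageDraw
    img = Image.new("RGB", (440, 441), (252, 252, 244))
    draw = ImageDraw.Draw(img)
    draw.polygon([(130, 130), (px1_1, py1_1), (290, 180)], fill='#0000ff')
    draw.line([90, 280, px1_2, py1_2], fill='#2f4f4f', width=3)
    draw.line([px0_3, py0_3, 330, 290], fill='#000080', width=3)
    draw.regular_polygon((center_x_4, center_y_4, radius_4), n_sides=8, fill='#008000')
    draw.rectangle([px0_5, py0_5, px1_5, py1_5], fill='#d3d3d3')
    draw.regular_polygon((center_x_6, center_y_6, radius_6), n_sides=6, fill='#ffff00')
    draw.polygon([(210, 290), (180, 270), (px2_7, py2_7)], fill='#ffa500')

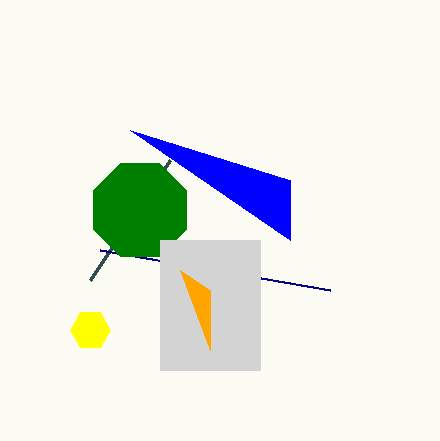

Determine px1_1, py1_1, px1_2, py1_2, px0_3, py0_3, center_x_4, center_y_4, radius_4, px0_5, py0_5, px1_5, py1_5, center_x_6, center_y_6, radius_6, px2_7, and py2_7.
px1_1 = 290
py1_1 = 240
px1_2 = 170
py1_2 = 160
px0_3 = 100
py0_3 = 250
center_x_4 = 140
center_y_4 = 210
radius_4 = 50
px0_5 = 160
py0_5 = 240
px1_5 = 260
py1_5 = 370
center_x_6 = 90
center_y_6 = 330
radius_6 = 20
px2_7 = 210
py2_7 = 350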